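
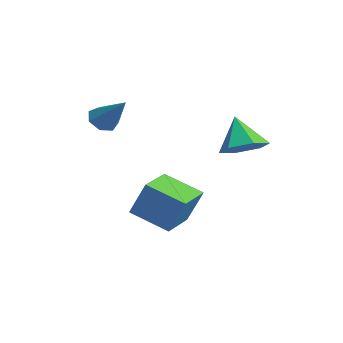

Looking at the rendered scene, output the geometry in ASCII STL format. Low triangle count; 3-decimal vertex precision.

solid 
facet normal 0.539 0.031 -0.842
outer loop
vertex 1.765 0.481 3.418
vertex 0.873 0.447 2.846
vertex 1.278 1.381 3.14
endloop
endfacet
facet normal 0.370 0.451 0.812
outer loop
vertex 1.765 0.481 3.418
vertex 1.278 1.381 3.14
vertex -0.053 0.393 4.294
endloop
endfacet
facet normal 0.539 0.031 -0.842
outer loop
vertex 1.278 1.381 3.14
vertex 0.873 0.447 2.846
vertex 0.387 1.346 2.568
endloop
endfacet
facet normal -0.293 0.867 0.404
outer loop
vertex 1.278 1.381 3.14
vertex 0.387 1.346 2.568
vertex -0.053 0.393 4.294
endloop
endfacet
facet normal 0.539 0.031 -0.842
outer loop
vertex 0.387 1.346 2.568
vertex 0.873 0.447 2.846
vertex -0.018 0.412 2.274
endloop
endfacet
facet normal -0.916 0.401 -0.012
outer loop
vertex 0.387 1.346 2.568
vertex -0.018 0.412 2.274
vertex -0.053 0.393 4.294
endloop
endfacet
facet normal 0.539 0.031 -0.842
outer loop
vertex -0.018 0.412 2.274
vertex 0.873 0.447 2.846
vertex 0.468 -0.488 2.552
endloop
endfacet
facet normal -0.877 -0.480 -0.020
outer loop
vertex -0.018 0.412 2.274
vertex 0.468 -0.488 2.552
vertex -0.053 0.393 4.294
endloop
endfacet
facet normal 0.539 0.031 -0.842
outer loop
vertex 0.468 -0.488 2.552
vertex 0.873 0.447 2.846
vertex 1.36 -0.453 3.124
endloop
endfacet
facet normal -0.214 -0.896 0.389
outer loop
vertex 0.468 -0.488 2.552
vertex 1.36 -0.453 3.124
vertex -0.053 0.393 4.294
endloop
endfacet
facet normal 0.539 0.031 -0.842
outer loop
vertex 1.36 -0.453 3.124
vertex 0.873 0.447 2.846
vertex 1.765 0.481 3.418
endloop
endfacet
facet normal 0.409 -0.431 0.805
outer loop
vertex 1.36 -0.453 3.124
vertex 1.765 0.481 3.418
vertex -0.053 0.393 4.294
endloop
endfacet
facet normal -0.717 0.697 -0.025
outer loop
vertex -2.986 -1.591 0.263
vertex -1.713 -0.31 -0.524
vertex -3.468 -2.148 -1.423
endloop
endfacet
facet normal -0.646 -0.651 0.400
outer loop
vertex -2.127 -3.45 -1.376
vertex -2.986 -1.591 0.263
vertex -3.468 -2.148 -1.423
endloop
endfacet
facet normal -0.717 0.697 -0.025
outer loop
vertex -3.468 -2.148 -1.423
vertex -1.713 -0.31 -0.524
vertex -2.195 -0.866 -2.21
endloop
endfacet
facet normal -0.262 -0.303 -0.916
outer loop
vertex -2.195 -0.866 -2.21
vertex -2.127 -3.45 -1.376
vertex -3.468 -2.148 -1.423
endloop
endfacet
facet normal 0.262 0.303 0.916
outer loop
vertex -2.986 -1.591 0.263
vertex -0.372 -1.612 -0.477
vertex -1.713 -0.31 -0.524
endloop
endfacet
facet normal -0.646 -0.651 0.399
outer loop
vertex -1.645 -2.894 0.31
vertex -2.986 -1.591 0.263
vertex -2.127 -3.45 -1.376
endloop
endfacet
facet normal 0.262 0.303 0.916
outer loop
vertex -1.645 -2.894 0.31
vertex -0.372 -1.612 -0.477
vertex -2.986 -1.591 0.263
endloop
endfacet
facet normal 0.646 0.651 -0.399
outer loop
vertex -1.713 -0.31 -0.524
vertex -0.372 -1.612 -0.477
vertex -2.195 -0.866 -2.21
endloop
endfacet
facet normal -0.262 -0.303 -0.916
outer loop
vertex -0.854 -2.169 -2.163
vertex -2.127 -3.45 -1.376
vertex -2.195 -0.866 -2.21
endloop
endfacet
facet normal 0.646 0.650 -0.400
outer loop
vertex -2.195 -0.866 -2.21
vertex -0.372 -1.612 -0.477
vertex -0.854 -2.169 -2.163
endloop
endfacet
facet normal 0.717 -0.697 0.025
outer loop
vertex -0.854 -2.169 -2.163
vertex -1.645 -2.894 0.31
vertex -2.127 -3.45 -1.376
endloop
endfacet
facet normal 0.717 -0.697 0.025
outer loop
vertex -0.372 -1.612 -0.477
vertex -1.645 -2.894 0.31
vertex -0.854 -2.169 -2.163
endloop
endfacet
facet normal -0.673 -0.301 -0.676
outer loop
vertex -4.219 -3.454 2.603
vertex -4.636 -3.752 3.151
vertex -4.663 -3.058 2.869
endloop
endfacet
facet normal 0.493 0.793 -0.358
outer loop
vertex -4.219 -3.454 2.603
vertex -4.663 -3.058 2.869
vertex -3.324 -3.168 4.469
endloop
endfacet
facet normal -0.673 -0.301 -0.676
outer loop
vertex -4.663 -3.058 2.869
vertex -4.636 -3.752 3.151
vertex -5.086 -3.185 3.347
endloop
endfacet
facet normal -0.112 0.981 0.161
outer loop
vertex -4.663 -3.058 2.869
vertex -5.086 -3.185 3.347
vertex -3.324 -3.168 4.469
endloop
endfacet
facet normal -0.673 -0.300 -0.677
outer loop
vertex -5.086 -3.185 3.347
vertex -4.636 -3.752 3.151
vertex -5.171 -3.739 3.677
endloop
endfacet
facet normal -0.467 0.504 0.726
outer loop
vertex -5.086 -3.185 3.347
vertex -5.171 -3.739 3.677
vertex -3.324 -3.168 4.469
endloop
endfacet
facet normal -0.673 -0.300 -0.677
outer loop
vertex -5.171 -3.739 3.677
vertex -4.636 -3.752 3.151
vertex -4.853 -4.304 3.611
endloop
endfacet
facet normal -0.305 -0.278 0.911
outer loop
vertex -5.171 -3.739 3.677
vertex -4.853 -4.304 3.611
vertex -3.324 -3.168 4.469
endloop
endfacet
facet normal -0.673 -0.299 -0.676
outer loop
vertex -4.853 -4.304 3.611
vertex -4.636 -3.752 3.151
vertex -4.372 -4.453 3.198
endloop
endfacet
facet normal 0.254 -0.777 0.576
outer loop
vertex -4.853 -4.304 3.611
vertex -4.372 -4.453 3.198
vertex -3.324 -3.168 4.469
endloop
endfacet
facet normal -0.673 -0.299 -0.676
outer loop
vertex -4.372 -4.453 3.198
vertex -4.636 -3.752 3.151
vertex -4.09 -4.074 2.75
endloop
endfacet
facet normal 0.787 -0.616 -0.026
outer loop
vertex -4.372 -4.453 3.198
vertex -4.09 -4.074 2.75
vertex -3.324 -3.168 4.469
endloop
endfacet
facet normal -0.673 -0.300 -0.676
outer loop
vertex -4.09 -4.074 2.75
vertex -4.636 -3.752 3.151
vertex -4.219 -3.454 2.603
endloop
endfacet
facet normal 0.894 0.081 -0.441
outer loop
vertex -4.09 -4.074 2.75
vertex -4.219 -3.454 2.603
vertex -3.324 -3.168 4.469
endloop
endfacet

endsolid


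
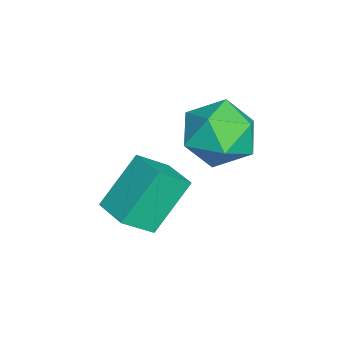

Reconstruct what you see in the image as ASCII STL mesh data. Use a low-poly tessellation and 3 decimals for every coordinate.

solid 
facet normal -0.806 -0.584 -0.094
outer loop
vertex -2.569 -3.654 -0.611
vertex -3.101 -2.778 -1.49
vertex -1.682 -4.635 -2.125
endloop
endfacet
facet normal 0.394 -0.649 0.651
outer loop
vertex -0.699 -3.922 -2.01
vertex -2.569 -3.654 -0.611
vertex -1.682 -4.635 -2.125
endloop
endfacet
facet normal -0.806 -0.584 -0.094
outer loop
vertex -1.682 -4.635 -2.125
vertex -3.101 -2.778 -1.49
vertex -2.214 -3.759 -3.004
endloop
endfacet
facet normal 0.442 -0.487 -0.753
outer loop
vertex -2.214 -3.759 -3.004
vertex -0.699 -3.922 -2.01
vertex -1.682 -4.635 -2.125
endloop
endfacet
facet normal -0.442 0.487 0.753
outer loop
vertex -2.569 -3.654 -0.611
vertex -2.118 -2.065 -1.375
vertex -3.101 -2.778 -1.49
endloop
endfacet
facet normal 0.394 -0.649 0.651
outer loop
vertex -1.586 -2.941 -0.496
vertex -2.569 -3.654 -0.611
vertex -0.699 -3.922 -2.01
endloop
endfacet
facet normal -0.442 0.487 0.753
outer loop
vertex -1.586 -2.941 -0.496
vertex -2.118 -2.065 -1.375
vertex -2.569 -3.654 -0.611
endloop
endfacet
facet normal -0.394 0.649 -0.651
outer loop
vertex -3.101 -2.778 -1.49
vertex -2.118 -2.065 -1.375
vertex -2.214 -3.759 -3.004
endloop
endfacet
facet normal 0.442 -0.487 -0.753
outer loop
vertex -1.231 -3.046 -2.889
vertex -0.699 -3.922 -2.01
vertex -2.214 -3.759 -3.004
endloop
endfacet
facet normal -0.394 0.649 -0.651
outer loop
vertex -2.214 -3.759 -3.004
vertex -2.118 -2.065 -1.375
vertex -1.231 -3.046 -2.889
endloop
endfacet
facet normal 0.806 0.584 0.094
outer loop
vertex -1.231 -3.046 -2.889
vertex -1.586 -2.941 -0.496
vertex -0.699 -3.922 -2.01
endloop
endfacet
facet normal 0.806 0.584 0.094
outer loop
vertex -2.118 -2.065 -1.375
vertex -1.586 -2.941 -0.496
vertex -1.231 -3.046 -2.889
endloop
endfacet
facet normal -0.892 0.314 0.324
outer loop
vertex -3.478 -1.528 0.584
vertex -2.97 -1.167 1.632
vertex -3.04 -0.395 0.691
endloop
endfacet
facet normal -0.847 0.364 -0.386
outer loop
vertex -3.478 -1.528 0.584
vertex -3.04 -0.395 0.691
vertex -2.846 -1.03 -0.333
endloop
endfacet
facet normal -0.709 -0.287 -0.644
outer loop
vertex -3.478 -1.528 0.584
vertex -2.846 -1.03 -0.333
vertex -2.656 -2.194 -0.024
endloop
endfacet
facet normal -0.668 -0.738 -0.094
outer loop
vertex -3.478 -1.528 0.584
vertex -2.656 -2.194 -0.024
vertex -2.733 -2.279 1.19
endloop
endfacet
facet normal -0.781 -0.367 0.505
outer loop
vertex -3.478 -1.528 0.584
vertex -2.733 -2.279 1.19
vertex -2.97 -1.167 1.632
endloop
endfacet
facet normal -0.293 0.787 -0.543
outer loop
vertex -2.846 -1.03 -0.333
vertex -3.04 -0.395 0.691
vertex -1.947 -0.361 0.15
endloop
endfacet
facet normal -0.366 0.706 0.606
outer loop
vertex -3.04 -0.395 0.691
vertex -2.97 -1.167 1.632
vertex -2.024 -0.446 1.364
endloop
endfacet
facet normal -0.187 -0.397 0.898
outer loop
vertex -2.97 -1.167 1.632
vertex -2.733 -2.279 1.19
vertex -1.834 -1.61 1.673
endloop
endfacet
facet normal -0.004 -0.998 -0.070
outer loop
vertex -2.733 -2.279 1.19
vertex -2.656 -2.194 -0.024
vertex -1.64 -2.245 0.649
endloop
endfacet
facet normal -0.069 -0.267 -0.961
outer loop
vertex -2.656 -2.194 -0.024
vertex -2.846 -1.03 -0.333
vertex -1.71 -1.473 -0.292
endloop
endfacet
facet normal 0.668 0.738 0.094
outer loop
vertex -1.202 -1.112 0.756
vertex -1.947 -0.361 0.15
vertex -2.024 -0.446 1.364
endloop
endfacet
facet normal 0.709 0.287 0.644
outer loop
vertex -1.202 -1.112 0.756
vertex -2.024 -0.446 1.364
vertex -1.834 -1.61 1.673
endloop
endfacet
facet normal 0.847 -0.364 0.386
outer loop
vertex -1.202 -1.112 0.756
vertex -1.834 -1.61 1.673
vertex -1.64 -2.245 0.649
endloop
endfacet
facet normal 0.892 -0.314 -0.324
outer loop
vertex -1.202 -1.112 0.756
vertex -1.64 -2.245 0.649
vertex -1.71 -1.473 -0.292
endloop
endfacet
facet normal 0.781 0.367 -0.505
outer loop
vertex -1.202 -1.112 0.756
vertex -1.71 -1.473 -0.292
vertex -1.947 -0.361 0.15
endloop
endfacet
facet normal 0.004 0.998 0.070
outer loop
vertex -2.024 -0.446 1.364
vertex -1.947 -0.361 0.15
vertex -3.04 -0.395 0.691
endloop
endfacet
facet normal 0.069 0.267 0.961
outer loop
vertex -1.834 -1.61 1.673
vertex -2.024 -0.446 1.364
vertex -2.97 -1.167 1.632
endloop
endfacet
facet normal 0.293 -0.787 0.543
outer loop
vertex -1.64 -2.245 0.649
vertex -1.834 -1.61 1.673
vertex -2.733 -2.279 1.19
endloop
endfacet
facet normal 0.366 -0.706 -0.606
outer loop
vertex -1.71 -1.473 -0.292
vertex -1.64 -2.245 0.649
vertex -2.656 -2.194 -0.024
endloop
endfacet
facet normal 0.187 0.397 -0.898
outer loop
vertex -1.947 -0.361 0.15
vertex -1.71 -1.473 -0.292
vertex -2.846 -1.03 -0.333
endloop
endfacet

endsolid


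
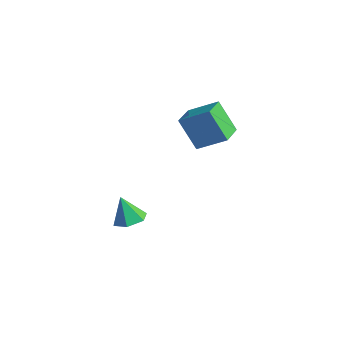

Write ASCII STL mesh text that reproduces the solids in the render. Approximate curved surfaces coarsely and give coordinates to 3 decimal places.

solid 
facet normal 0.322 0.133 -0.937
outer loop
vertex -0.699 -2.518 -2.052
vertex -1.163 -2.043 -2.144
vertex -0.557 -1.878 -1.912
endloop
endfacet
facet normal 0.681 -0.297 0.669
outer loop
vertex -0.699 -2.518 -2.052
vertex -0.557 -1.878 -1.912
vertex -1.537 -2.197 -1.056
endloop
endfacet
facet normal 0.323 0.133 -0.937
outer loop
vertex -0.557 -1.878 -1.912
vertex -1.163 -2.043 -2.144
vertex -1.02 -1.404 -2.004
endloop
endfacet
facet normal 0.434 0.561 0.705
outer loop
vertex -0.557 -1.878 -1.912
vertex -1.02 -1.404 -2.004
vertex -1.537 -2.197 -1.056
endloop
endfacet
facet normal 0.322 0.133 -0.937
outer loop
vertex -1.02 -1.404 -2.004
vertex -1.163 -2.043 -2.144
vertex -1.627 -1.568 -2.236
endloop
endfacet
facet normal -0.390 0.800 0.456
outer loop
vertex -1.02 -1.404 -2.004
vertex -1.627 -1.568 -2.236
vertex -1.537 -2.197 -1.056
endloop
endfacet
facet normal 0.321 0.132 -0.938
outer loop
vertex -1.627 -1.568 -2.236
vertex -1.163 -2.043 -2.144
vertex -1.77 -2.208 -2.375
endloop
endfacet
facet normal -0.969 0.180 0.170
outer loop
vertex -1.627 -1.568 -2.236
vertex -1.77 -2.208 -2.375
vertex -1.537 -2.197 -1.056
endloop
endfacet
facet normal 0.321 0.132 -0.938
outer loop
vertex -1.77 -2.208 -2.375
vertex -1.163 -2.043 -2.144
vertex -1.306 -2.683 -2.283
endloop
endfacet
facet normal -0.722 -0.679 0.133
outer loop
vertex -1.77 -2.208 -2.375
vertex -1.306 -2.683 -2.283
vertex -1.537 -2.197 -1.056
endloop
endfacet
facet normal 0.321 0.132 -0.938
outer loop
vertex -1.306 -2.683 -2.283
vertex -1.163 -2.043 -2.144
vertex -0.699 -2.518 -2.052
endloop
endfacet
facet normal 0.104 -0.918 0.383
outer loop
vertex -1.306 -2.683 -2.283
vertex -0.699 -2.518 -2.052
vertex -1.537 -2.197 -1.056
endloop
endfacet
facet normal -0.488 -0.189 0.852
outer loop
vertex 0.495 0.257 3.643
vertex -0.13 1.174 3.489
vertex -0.378 -0.448 2.987
endloop
endfacet
facet normal 0.558 -0.819 0.138
outer loop
vertex 0.33 -0.174 1.751
vertex 0.495 0.257 3.643
vertex -0.378 -0.448 2.987
endloop
endfacet
facet normal -0.488 -0.189 0.852
outer loop
vertex -0.378 -0.448 2.987
vertex -0.13 1.174 3.489
vertex -1.003 0.469 2.833
endloop
endfacet
facet normal -0.671 -0.542 -0.505
outer loop
vertex -1.003 0.469 2.833
vertex 0.33 -0.174 1.751
vertex -0.378 -0.448 2.987
endloop
endfacet
facet normal 0.671 0.542 0.505
outer loop
vertex 0.495 0.257 3.643
vertex 0.578 1.448 2.253
vertex -0.13 1.174 3.489
endloop
endfacet
facet normal 0.558 -0.819 0.138
outer loop
vertex 1.203 0.531 2.407
vertex 0.495 0.257 3.643
vertex 0.33 -0.174 1.751
endloop
endfacet
facet normal 0.671 0.542 0.505
outer loop
vertex 1.203 0.531 2.407
vertex 0.578 1.448 2.253
vertex 0.495 0.257 3.643
endloop
endfacet
facet normal -0.558 0.819 -0.138
outer loop
vertex -0.13 1.174 3.489
vertex 0.578 1.448 2.253
vertex -1.003 0.469 2.833
endloop
endfacet
facet normal -0.671 -0.542 -0.505
outer loop
vertex -0.295 0.743 1.597
vertex 0.33 -0.174 1.751
vertex -1.003 0.469 2.833
endloop
endfacet
facet normal -0.558 0.819 -0.138
outer loop
vertex -1.003 0.469 2.833
vertex 0.578 1.448 2.253
vertex -0.295 0.743 1.597
endloop
endfacet
facet normal 0.488 0.189 -0.852
outer loop
vertex -0.295 0.743 1.597
vertex 1.203 0.531 2.407
vertex 0.33 -0.174 1.751
endloop
endfacet
facet normal 0.488 0.189 -0.852
outer loop
vertex 0.578 1.448 2.253
vertex 1.203 0.531 2.407
vertex -0.295 0.743 1.597
endloop
endfacet

endsolid


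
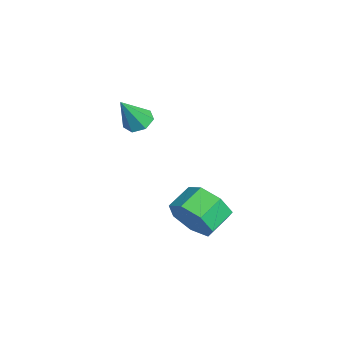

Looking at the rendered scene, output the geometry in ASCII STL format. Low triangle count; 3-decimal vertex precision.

solid 
facet normal 0.602 -0.685 -0.410
outer loop
vertex 3.224 -1.167 -0.915
vertex 2.479 -1.437 -1.558
vertex 3.201 -0.728 -1.683
endloop
endfacet
facet normal 0.798 0.534 0.281
outer loop
vertex 3.224 -1.167 -0.915
vertex 3.201 -0.728 -1.683
vertex 2.525 -0.373 -0.439
endloop
endfacet
facet normal 0.798 0.532 0.282
outer loop
vertex 2.525 -0.373 -0.439
vertex 3.201 -0.728 -1.683
vertex 2.503 0.067 -1.207
endloop
endfacet
facet normal -0.603 0.685 0.410
outer loop
vertex 2.525 -0.373 -0.439
vertex 2.503 0.067 -1.207
vertex 1.781 -0.643 -1.082
endloop
endfacet
facet normal 0.602 -0.685 -0.410
outer loop
vertex 3.201 -0.728 -1.683
vertex 2.479 -1.437 -1.558
vertex 2.635 -0.823 -2.356
endloop
endfacet
facet normal 0.477 0.720 -0.503
outer loop
vertex 3.201 -0.728 -1.683
vertex 2.635 -0.823 -2.356
vertex 2.503 0.067 -1.207
endloop
endfacet
facet normal 0.478 0.720 -0.503
outer loop
vertex 2.503 0.067 -1.207
vertex 2.635 -0.823 -2.356
vertex 1.937 -0.028 -1.881
endloop
endfacet
facet normal -0.603 0.685 0.410
outer loop
vertex 2.503 0.067 -1.207
vertex 1.937 -0.028 -1.881
vertex 1.781 -0.643 -1.082
endloop
endfacet
facet normal 0.602 -0.685 -0.409
outer loop
vertex 2.635 -0.823 -2.356
vertex 2.479 -1.437 -1.558
vertex 1.952 -1.38 -2.429
endloop
endfacet
facet normal -0.201 0.366 -0.909
outer loop
vertex 2.635 -0.823 -2.356
vertex 1.952 -1.38 -2.429
vertex 1.937 -0.028 -1.881
endloop
endfacet
facet normal -0.202 0.366 -0.909
outer loop
vertex 1.937 -0.028 -1.881
vertex 1.952 -1.38 -2.429
vertex 1.253 -0.586 -1.954
endloop
endfacet
facet normal -0.603 0.685 0.410
outer loop
vertex 1.937 -0.028 -1.881
vertex 1.253 -0.586 -1.954
vertex 1.781 -0.643 -1.082
endloop
endfacet
facet normal 0.603 -0.685 -0.410
outer loop
vertex 1.952 -1.38 -2.429
vertex 2.479 -1.437 -1.558
vertex 1.666 -1.981 -1.845
endloop
endfacet
facet normal -0.730 -0.265 -0.630
outer loop
vertex 1.952 -1.38 -2.429
vertex 1.666 -1.981 -1.845
vertex 1.253 -0.586 -1.954
endloop
endfacet
facet normal -0.730 -0.265 -0.630
outer loop
vertex 1.253 -0.586 -1.954
vertex 1.666 -1.981 -1.845
vertex 0.967 -1.186 -1.37
endloop
endfacet
facet normal -0.602 0.685 0.409
outer loop
vertex 1.253 -0.586 -1.954
vertex 0.967 -1.186 -1.37
vertex 1.781 -0.643 -1.082
endloop
endfacet
facet normal 0.603 -0.685 -0.409
outer loop
vertex 1.666 -1.981 -1.845
vertex 2.479 -1.437 -1.558
vertex 1.992 -2.172 -1.045
endloop
endfacet
facet normal -0.708 -0.696 0.122
outer loop
vertex 1.666 -1.981 -1.845
vertex 1.992 -2.172 -1.045
vertex 0.967 -1.186 -1.37
endloop
endfacet
facet normal -0.708 -0.696 0.121
outer loop
vertex 0.967 -1.186 -1.37
vertex 1.992 -2.172 -1.045
vertex 1.293 -1.378 -0.57
endloop
endfacet
facet normal -0.602 0.685 0.410
outer loop
vertex 0.967 -1.186 -1.37
vertex 1.293 -1.378 -0.57
vertex 1.781 -0.643 -1.082
endloop
endfacet
facet normal 0.602 -0.685 -0.410
outer loop
vertex 1.992 -2.172 -1.045
vertex 2.479 -1.437 -1.558
vertex 2.686 -1.81 -0.631
endloop
endfacet
facet normal -0.153 -0.603 0.783
outer loop
vertex 1.992 -2.172 -1.045
vertex 2.686 -1.81 -0.631
vertex 1.293 -1.378 -0.57
endloop
endfacet
facet normal -0.152 -0.602 0.784
outer loop
vertex 1.293 -1.378 -0.57
vertex 2.686 -1.81 -0.631
vertex 1.987 -1.015 -0.156
endloop
endfacet
facet normal -0.603 0.685 0.409
outer loop
vertex 1.293 -1.378 -0.57
vertex 1.987 -1.015 -0.156
vertex 1.781 -0.643 -1.082
endloop
endfacet
facet normal 0.602 -0.685 -0.410
outer loop
vertex 2.686 -1.81 -0.631
vertex 2.479 -1.437 -1.558
vertex 3.224 -1.167 -0.915
endloop
endfacet
facet normal 0.517 -0.056 0.854
outer loop
vertex 2.686 -1.81 -0.631
vertex 3.224 -1.167 -0.915
vertex 1.987 -1.015 -0.156
endloop
endfacet
facet normal 0.517 -0.057 0.854
outer loop
vertex 1.987 -1.015 -0.156
vertex 3.224 -1.167 -0.915
vertex 2.525 -0.373 -0.439
endloop
endfacet
facet normal -0.602 0.685 0.409
outer loop
vertex 1.987 -1.015 -0.156
vertex 2.525 -0.373 -0.439
vertex 1.781 -0.643 -1.082
endloop
endfacet
facet normal -0.288 0.448 -0.847
outer loop
vertex 0.553 -3.353 2.015
vertex 0.074 -3.082 2.321
vertex 0.659 -2.865 2.237
endloop
endfacet
facet normal 0.979 -0.202 -0.023
outer loop
vertex 0.553 -3.353 2.015
vertex 0.659 -2.865 2.237
vertex 0.506 -3.758 3.599
endloop
endfacet
facet normal -0.288 0.447 -0.847
outer loop
vertex 0.659 -2.865 2.237
vertex 0.074 -3.082 2.321
vertex 0.325 -2.54 2.522
endloop
endfacet
facet normal 0.791 0.467 0.395
outer loop
vertex 0.659 -2.865 2.237
vertex 0.325 -2.54 2.522
vertex 0.506 -3.758 3.599
endloop
endfacet
facet normal -0.287 0.447 -0.847
outer loop
vertex 0.325 -2.54 2.522
vertex 0.074 -3.082 2.321
vertex -0.199 -2.623 2.656
endloop
endfacet
facet normal 0.084 0.667 0.740
outer loop
vertex 0.325 -2.54 2.522
vertex -0.199 -2.623 2.656
vertex 0.506 -3.758 3.599
endloop
endfacet
facet normal -0.286 0.448 -0.847
outer loop
vertex -0.199 -2.623 2.656
vertex 0.074 -3.082 2.321
vertex -0.517 -3.051 2.537
endloop
endfacet
facet normal -0.612 0.245 0.752
outer loop
vertex -0.199 -2.623 2.656
vertex -0.517 -3.051 2.537
vertex 0.506 -3.758 3.599
endloop
endfacet
facet normal -0.286 0.449 -0.846
outer loop
vertex -0.517 -3.051 2.537
vertex 0.074 -3.082 2.321
vertex -0.391 -3.502 2.255
endloop
endfacet
facet normal -0.770 -0.479 0.422
outer loop
vertex -0.517 -3.051 2.537
vertex -0.391 -3.502 2.255
vertex 0.506 -3.758 3.599
endloop
endfacet
facet normal -0.285 0.449 -0.847
outer loop
vertex -0.391 -3.502 2.255
vertex 0.074 -3.082 2.321
vertex 0.085 -3.637 2.023
endloop
endfacet
facet normal -0.273 -0.962 -0.001
outer loop
vertex -0.391 -3.502 2.255
vertex 0.085 -3.637 2.023
vertex 0.506 -3.758 3.599
endloop
endfacet
facet normal -0.287 0.449 -0.846
outer loop
vertex 0.085 -3.637 2.023
vertex 0.074 -3.082 2.321
vertex 0.553 -3.353 2.015
endloop
endfacet
facet normal 0.506 -0.839 -0.200
outer loop
vertex 0.085 -3.637 2.023
vertex 0.553 -3.353 2.015
vertex 0.506 -3.758 3.599
endloop
endfacet

endsolid


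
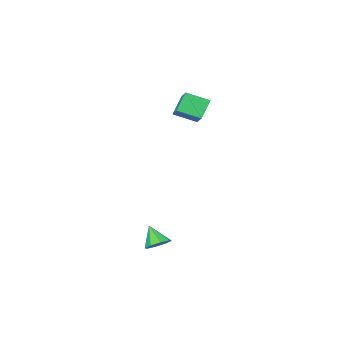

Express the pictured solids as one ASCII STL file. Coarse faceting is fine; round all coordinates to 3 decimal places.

solid 
facet normal -0.043 0.610 -0.791
outer loop
vertex 3.17 3.478 -4.727
vertex 2.856 3.902 -4.383
vertex 3.464 3.788 -4.504
endloop
endfacet
facet normal 0.722 -0.692 0.010
outer loop
vertex 3.17 3.478 -4.727
vertex 3.464 3.788 -4.504
vertex 2.904 3.218 -3.497
endloop
endfacet
facet normal -0.043 0.611 -0.790
outer loop
vertex 3.464 3.788 -4.504
vertex 2.856 3.902 -4.383
vertex 3.401 4.165 -4.209
endloop
endfacet
facet normal 0.899 -0.167 0.405
outer loop
vertex 3.464 3.788 -4.504
vertex 3.401 4.165 -4.209
vertex 2.904 3.218 -3.497
endloop
endfacet
facet normal -0.042 0.610 -0.791
outer loop
vertex 3.401 4.165 -4.209
vertex 2.856 3.902 -4.383
vertex 3.019 4.388 -4.017
endloop
endfacet
facet normal 0.560 0.290 0.776
outer loop
vertex 3.401 4.165 -4.209
vertex 3.019 4.388 -4.017
vertex 2.904 3.218 -3.497
endloop
endfacet
facet normal -0.043 0.610 -0.791
outer loop
vertex 3.019 4.388 -4.017
vertex 2.856 3.902 -4.383
vertex 2.542 4.326 -4.039
endloop
endfacet
facet normal -0.095 0.412 0.906
outer loop
vertex 3.019 4.388 -4.017
vertex 2.542 4.326 -4.039
vertex 2.904 3.218 -3.497
endloop
endfacet
facet normal -0.044 0.609 -0.792
outer loop
vertex 2.542 4.326 -4.039
vertex 2.856 3.902 -4.383
vertex 2.248 4.015 -4.262
endloop
endfacet
facet normal -0.682 0.129 0.720
outer loop
vertex 2.542 4.326 -4.039
vertex 2.248 4.015 -4.262
vertex 2.904 3.218 -3.497
endloop
endfacet
facet normal -0.044 0.610 -0.791
outer loop
vertex 2.248 4.015 -4.262
vertex 2.856 3.902 -4.383
vertex 2.31 3.638 -4.556
endloop
endfacet
facet normal -0.859 -0.395 0.325
outer loop
vertex 2.248 4.015 -4.262
vertex 2.31 3.638 -4.556
vertex 2.904 3.218 -3.497
endloop
endfacet
facet normal -0.045 0.611 -0.791
outer loop
vertex 2.31 3.638 -4.556
vertex 2.856 3.902 -4.383
vertex 2.692 3.416 -4.749
endloop
endfacet
facet normal -0.520 -0.853 -0.047
outer loop
vertex 2.31 3.638 -4.556
vertex 2.692 3.416 -4.749
vertex 2.904 3.218 -3.497
endloop
endfacet
facet normal -0.043 0.610 -0.791
outer loop
vertex 2.692 3.416 -4.749
vertex 2.856 3.902 -4.383
vertex 3.17 3.478 -4.727
endloop
endfacet
facet normal 0.135 -0.975 -0.177
outer loop
vertex 2.692 3.416 -4.749
vertex 3.17 3.478 -4.727
vertex 2.904 3.218 -3.497
endloop
endfacet
facet normal -0.572 -0.245 0.783
outer loop
vertex -1.105 -0.167 2.716
vertex -2.019 0.495 2.255
vertex -1.524 -1.179 2.093
endloop
endfacet
facet normal 0.750 -0.543 0.378
outer loop
vertex -0.861 -0.895 1.185
vertex -1.105 -0.167 2.716
vertex -1.524 -1.179 2.093
endloop
endfacet
facet normal -0.572 -0.245 0.783
outer loop
vertex -1.524 -1.179 2.093
vertex -2.019 0.495 2.255
vertex -2.439 -0.516 1.632
endloop
endfacet
facet normal -0.333 -0.803 -0.494
outer loop
vertex -2.439 -0.516 1.632
vertex -0.861 -0.895 1.185
vertex -1.524 -1.179 2.093
endloop
endfacet
facet normal 0.333 0.803 0.494
outer loop
vertex -1.105 -0.167 2.716
vertex -1.356 0.779 1.347
vertex -2.019 0.495 2.255
endloop
endfacet
facet normal 0.749 -0.544 0.378
outer loop
vertex -0.441 0.116 1.808
vertex -1.105 -0.167 2.716
vertex -0.861 -0.895 1.185
endloop
endfacet
facet normal 0.333 0.803 0.494
outer loop
vertex -0.441 0.116 1.808
vertex -1.356 0.779 1.347
vertex -1.105 -0.167 2.716
endloop
endfacet
facet normal -0.750 0.544 -0.377
outer loop
vertex -2.019 0.495 2.255
vertex -1.356 0.779 1.347
vertex -2.439 -0.516 1.632
endloop
endfacet
facet normal -0.333 -0.803 -0.494
outer loop
vertex -1.775 -0.233 0.724
vertex -0.861 -0.895 1.185
vertex -2.439 -0.516 1.632
endloop
endfacet
facet normal -0.749 0.543 -0.379
outer loop
vertex -2.439 -0.516 1.632
vertex -1.356 0.779 1.347
vertex -1.775 -0.233 0.724
endloop
endfacet
facet normal 0.572 0.245 -0.783
outer loop
vertex -1.775 -0.233 0.724
vertex -0.441 0.116 1.808
vertex -0.861 -0.895 1.185
endloop
endfacet
facet normal 0.572 0.245 -0.783
outer loop
vertex -1.356 0.779 1.347
vertex -0.441 0.116 1.808
vertex -1.775 -0.233 0.724
endloop
endfacet

endsolid


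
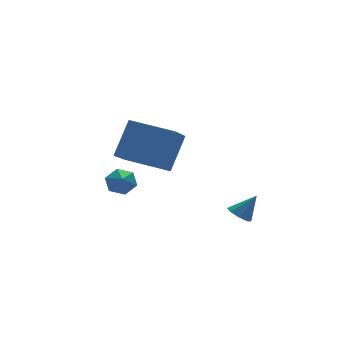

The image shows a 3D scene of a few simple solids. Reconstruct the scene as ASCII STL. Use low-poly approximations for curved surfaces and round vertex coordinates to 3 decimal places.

solid 
facet normal 0.313 0.755 -0.576
outer loop
vertex -0.743 -1.366 -0.226
vertex -1.306 -0.993 -0.043
vertex -0.719 -0.948 0.335
endloop
endfacet
facet normal 0.667 -0.611 0.427
outer loop
vertex -0.743 -1.366 -0.226
vertex -0.719 -0.948 0.335
vertex -1.634 -1.787 0.563
endloop
endfacet
facet normal 0.313 0.756 -0.575
outer loop
vertex -0.719 -0.948 0.335
vertex -1.306 -0.993 -0.043
vertex -1.282 -0.575 0.519
endloop
endfacet
facet normal 0.282 -0.047 0.958
outer loop
vertex -0.719 -0.948 0.335
vertex -1.282 -0.575 0.519
vertex -1.634 -1.787 0.563
endloop
endfacet
facet normal 0.311 0.756 -0.576
outer loop
vertex -1.282 -0.575 0.519
vertex -1.306 -0.993 -0.043
vertex -1.87 -0.621 0.141
endloop
endfacet
facet normal -0.542 0.187 0.820
outer loop
vertex -1.282 -0.575 0.519
vertex -1.87 -0.621 0.141
vertex -1.634 -1.787 0.563
endloop
endfacet
facet normal 0.310 0.756 -0.576
outer loop
vertex -1.87 -0.621 0.141
vertex -1.306 -0.993 -0.043
vertex -1.894 -1.039 -0.42
endloop
endfacet
facet normal -0.978 -0.144 0.149
outer loop
vertex -1.87 -0.621 0.141
vertex -1.894 -1.039 -0.42
vertex -1.634 -1.787 0.563
endloop
endfacet
facet normal 0.310 0.756 -0.576
outer loop
vertex -1.894 -1.039 -0.42
vertex -1.306 -0.993 -0.043
vertex -1.33 -1.411 -0.604
endloop
endfacet
facet normal -0.592 -0.709 -0.383
outer loop
vertex -1.894 -1.039 -0.42
vertex -1.33 -1.411 -0.604
vertex -1.634 -1.787 0.563
endloop
endfacet
facet normal 0.313 0.755 -0.576
outer loop
vertex -1.33 -1.411 -0.604
vertex -1.306 -0.993 -0.043
vertex -0.743 -1.366 -0.226
endloop
endfacet
facet normal 0.229 -0.942 -0.244
outer loop
vertex -1.33 -1.411 -0.604
vertex -0.743 -1.366 -0.226
vertex -1.634 -1.787 0.563
endloop
endfacet
facet normal -0.604 0.090 -0.792
outer loop
vertex 3.145 -4.169 -2.031
vertex 2.76 -3.832 -1.699
vertex 3.242 -3.713 -2.053
endloop
endfacet
facet normal 0.949 -0.213 -0.232
outer loop
vertex 3.145 -4.169 -2.031
vertex 3.242 -3.713 -2.053
vertex 3.52 -3.948 -0.701
endloop
endfacet
facet normal -0.604 0.092 -0.792
outer loop
vertex 3.242 -3.713 -2.053
vertex 2.76 -3.832 -1.699
vertex 3.057 -3.327 -1.867
endloop
endfacet
facet normal 0.878 0.468 -0.099
outer loop
vertex 3.242 -3.713 -2.053
vertex 3.057 -3.327 -1.867
vertex 3.52 -3.948 -0.701
endloop
endfacet
facet normal -0.604 0.092 -0.792
outer loop
vertex 3.057 -3.327 -1.867
vertex 2.76 -3.832 -1.699
vertex 2.698 -3.237 -1.583
endloop
endfacet
facet normal 0.437 0.854 0.282
outer loop
vertex 3.057 -3.327 -1.867
vertex 2.698 -3.237 -1.583
vertex 3.52 -3.948 -0.701
endloop
endfacet
facet normal -0.603 0.092 -0.792
outer loop
vertex 2.698 -3.237 -1.583
vertex 2.76 -3.832 -1.699
vertex 2.375 -3.496 -1.367
endloop
endfacet
facet normal -0.116 0.718 0.687
outer loop
vertex 2.698 -3.237 -1.583
vertex 2.375 -3.496 -1.367
vertex 3.52 -3.948 -0.701
endloop
endfacet
facet normal -0.602 0.093 -0.793
outer loop
vertex 2.375 -3.496 -1.367
vertex 2.76 -3.832 -1.699
vertex 2.277 -3.952 -1.346
endloop
endfacet
facet normal -0.456 0.139 0.879
outer loop
vertex 2.375 -3.496 -1.367
vertex 2.277 -3.952 -1.346
vertex 3.52 -3.948 -0.701
endloop
endfacet
facet normal -0.602 0.090 -0.793
outer loop
vertex 2.277 -3.952 -1.346
vertex 2.76 -3.832 -1.699
vertex 2.463 -4.338 -1.531
endloop
endfacet
facet normal -0.385 -0.543 0.746
outer loop
vertex 2.277 -3.952 -1.346
vertex 2.463 -4.338 -1.531
vertex 3.52 -3.948 -0.701
endloop
endfacet
facet normal -0.605 0.092 -0.791
outer loop
vertex 2.463 -4.338 -1.531
vertex 2.76 -3.832 -1.699
vertex 2.822 -4.428 -1.816
endloop
endfacet
facet normal 0.057 -0.929 0.365
outer loop
vertex 2.463 -4.338 -1.531
vertex 2.822 -4.428 -1.816
vertex 3.52 -3.948 -0.701
endloop
endfacet
facet normal -0.602 0.093 -0.793
outer loop
vertex 2.822 -4.428 -1.816
vertex 2.76 -3.832 -1.699
vertex 3.145 -4.169 -2.031
endloop
endfacet
facet normal 0.609 -0.792 -0.040
outer loop
vertex 2.822 -4.428 -1.816
vertex 3.145 -4.169 -2.031
vertex 3.52 -3.948 -0.701
endloop
endfacet
facet normal -0.660 0.734 0.160
outer loop
vertex -3.08 -3.982 3.249
vertex -2.15 -3.489 4.819
vertex -2.029 -2.822 2.262
endloop
endfacet
facet normal -0.492 -0.261 -0.830
outer loop
vertex -0.71 -4.291 1.941
vertex -3.08 -3.982 3.249
vertex -2.029 -2.822 2.262
endloop
endfacet
facet normal -0.659 0.735 0.160
outer loop
vertex -2.029 -2.822 2.262
vertex -2.15 -3.489 4.819
vertex -1.099 -2.33 3.832
endloop
endfacet
facet normal 0.568 0.627 -0.533
outer loop
vertex -1.099 -2.33 3.832
vertex -0.71 -4.291 1.941
vertex -2.029 -2.822 2.262
endloop
endfacet
facet normal -0.568 -0.627 0.533
outer loop
vertex -3.08 -3.982 3.249
vertex -0.831 -4.958 4.498
vertex -2.15 -3.489 4.819
endloop
endfacet
facet normal -0.492 -0.261 -0.830
outer loop
vertex -1.761 -5.45 2.928
vertex -3.08 -3.982 3.249
vertex -0.71 -4.291 1.941
endloop
endfacet
facet normal -0.568 -0.627 0.533
outer loop
vertex -1.761 -5.45 2.928
vertex -0.831 -4.958 4.498
vertex -3.08 -3.982 3.249
endloop
endfacet
facet normal 0.492 0.261 0.830
outer loop
vertex -2.15 -3.489 4.819
vertex -0.831 -4.958 4.498
vertex -1.099 -2.33 3.832
endloop
endfacet
facet normal 0.568 0.627 -0.533
outer loop
vertex 0.22 -3.798 3.511
vertex -0.71 -4.291 1.941
vertex -1.099 -2.33 3.832
endloop
endfacet
facet normal 0.492 0.261 0.831
outer loop
vertex -1.099 -2.33 3.832
vertex -0.831 -4.958 4.498
vertex 0.22 -3.798 3.511
endloop
endfacet
facet normal 0.660 -0.734 -0.160
outer loop
vertex 0.22 -3.798 3.511
vertex -1.761 -5.45 2.928
vertex -0.71 -4.291 1.941
endloop
endfacet
facet normal 0.660 -0.734 -0.161
outer loop
vertex -0.831 -4.958 4.498
vertex -1.761 -5.45 2.928
vertex 0.22 -3.798 3.511
endloop
endfacet

endsolid


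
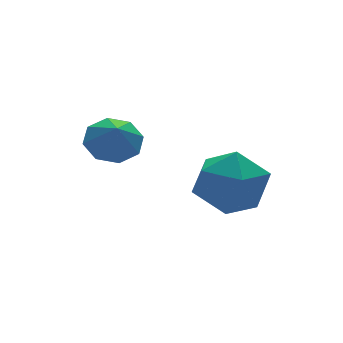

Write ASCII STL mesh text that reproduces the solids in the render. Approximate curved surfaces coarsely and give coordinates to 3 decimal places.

solid 
facet normal 0.170 0.562 -0.809
outer loop
vertex -2.662 2.377 0.379
vertex -3.374 2.064 0.012
vertex -3.195 2.737 0.517
endloop
endfacet
facet normal 0.335 0.139 0.932
outer loop
vertex -2.662 2.377 0.379
vertex -3.195 2.737 0.517
vertex -3.546 1.496 0.828
endloop
endfacet
facet normal 0.169 0.562 -0.809
outer loop
vertex -3.195 2.737 0.517
vertex -3.374 2.064 0.012
vertex -3.833 2.703 0.36
endloop
endfacet
facet normal -0.243 0.300 0.923
outer loop
vertex -3.195 2.737 0.517
vertex -3.833 2.703 0.36
vertex -3.546 1.496 0.828
endloop
endfacet
facet normal 0.171 0.563 -0.809
outer loop
vertex -3.833 2.703 0.36
vertex -3.374 2.064 0.012
vertex -4.203 2.295 -0.002
endloop
endfacet
facet normal -0.742 0.082 0.666
outer loop
vertex -3.833 2.703 0.36
vertex -4.203 2.295 -0.002
vertex -3.546 1.496 0.828
endloop
endfacet
facet normal 0.170 0.563 -0.809
outer loop
vertex -4.203 2.295 -0.002
vertex -3.374 2.064 0.012
vertex -4.086 1.752 -0.355
endloop
endfacet
facet normal -0.867 -0.389 0.311
outer loop
vertex -4.203 2.295 -0.002
vertex -4.086 1.752 -0.355
vertex -3.546 1.496 0.828
endloop
endfacet
facet normal 0.170 0.564 -0.808
outer loop
vertex -4.086 1.752 -0.355
vertex -3.374 2.064 0.012
vertex -3.553 1.392 -0.494
endloop
endfacet
facet normal -0.546 -0.835 0.069
outer loop
vertex -4.086 1.752 -0.355
vertex -3.553 1.392 -0.494
vertex -3.546 1.496 0.828
endloop
endfacet
facet normal 0.170 0.563 -0.808
outer loop
vertex -3.553 1.392 -0.494
vertex -3.374 2.064 0.012
vertex -2.915 1.426 -0.336
endloop
endfacet
facet normal 0.034 -0.996 0.078
outer loop
vertex -3.553 1.392 -0.494
vertex -2.915 1.426 -0.336
vertex -3.546 1.496 0.828
endloop
endfacet
facet normal 0.169 0.563 -0.809
outer loop
vertex -2.915 1.426 -0.336
vertex -3.374 2.064 0.012
vertex -2.546 1.834 0.025
endloop
endfacet
facet normal 0.532 -0.778 0.335
outer loop
vertex -2.915 1.426 -0.336
vertex -2.546 1.834 0.025
vertex -3.546 1.496 0.828
endloop
endfacet
facet normal 0.169 0.563 -0.809
outer loop
vertex -2.546 1.834 0.025
vertex -3.374 2.064 0.012
vertex -2.662 2.377 0.379
endloop
endfacet
facet normal 0.657 -0.308 0.688
outer loop
vertex -2.546 1.834 0.025
vertex -2.662 2.377 0.379
vertex -3.546 1.496 0.828
endloop
endfacet
facet normal -0.323 0.920 -0.224
outer loop
vertex -1.106 0.08 -1.453
vertex -2.217 -0.243 -1.179
vertex -1.506 0.21 -0.342
endloop
endfacet
facet normal 0.349 0.937 0.016
outer loop
vertex -1.106 0.08 -1.453
vertex -1.506 0.21 -0.342
vertex -0.407 -0.196 -0.533
endloop
endfacet
facet normal 0.746 0.524 -0.410
outer loop
vertex -1.106 0.08 -1.453
vertex -0.407 -0.196 -0.533
vertex -0.437 -0.901 -1.489
endloop
endfacet
facet normal 0.320 0.252 -0.913
outer loop
vertex -1.106 0.08 -1.453
vertex -0.437 -0.901 -1.489
vertex -1.556 -0.93 -1.889
endloop
endfacet
facet normal -0.341 0.497 -0.798
outer loop
vertex -1.106 0.08 -1.453
vertex -1.556 -0.93 -1.889
vertex -2.217 -0.243 -1.179
endloop
endfacet
facet normal 0.357 0.652 0.669
outer loop
vertex -0.407 -0.196 -0.533
vertex -1.506 0.21 -0.342
vertex -1.084 -0.69 0.309
endloop
endfacet
facet normal -0.729 0.623 0.282
outer loop
vertex -1.506 0.21 -0.342
vertex -2.217 -0.243 -1.179
vertex -2.203 -0.719 -0.091
endloop
endfacet
facet normal -0.760 -0.062 -0.647
outer loop
vertex -2.217 -0.243 -1.179
vertex -1.556 -0.93 -1.889
vertex -2.233 -1.424 -1.047
endloop
endfacet
facet normal 0.310 -0.458 -0.833
outer loop
vertex -1.556 -0.93 -1.889
vertex -0.437 -0.901 -1.489
vertex -1.134 -1.83 -1.238
endloop
endfacet
facet normal 1.000 -0.016 -0.020
outer loop
vertex -0.437 -0.901 -1.489
vertex -0.407 -0.196 -0.533
vertex -0.423 -1.377 -0.401
endloop
endfacet
facet normal -0.320 -0.252 0.913
outer loop
vertex -1.534 -1.7 -0.127
vertex -1.084 -0.69 0.309
vertex -2.203 -0.719 -0.091
endloop
endfacet
facet normal -0.746 -0.524 0.410
outer loop
vertex -1.534 -1.7 -0.127
vertex -2.203 -0.719 -0.091
vertex -2.233 -1.424 -1.047
endloop
endfacet
facet normal -0.349 -0.937 -0.016
outer loop
vertex -1.534 -1.7 -0.127
vertex -2.233 -1.424 -1.047
vertex -1.134 -1.83 -1.238
endloop
endfacet
facet normal 0.323 -0.920 0.224
outer loop
vertex -1.534 -1.7 -0.127
vertex -1.134 -1.83 -1.238
vertex -0.423 -1.377 -0.401
endloop
endfacet
facet normal 0.341 -0.497 0.798
outer loop
vertex -1.534 -1.7 -0.127
vertex -0.423 -1.377 -0.401
vertex -1.084 -0.69 0.309
endloop
endfacet
facet normal -0.310 0.458 0.833
outer loop
vertex -2.203 -0.719 -0.091
vertex -1.084 -0.69 0.309
vertex -1.506 0.21 -0.342
endloop
endfacet
facet normal -1.000 0.016 0.020
outer loop
vertex -2.233 -1.424 -1.047
vertex -2.203 -0.719 -0.091
vertex -2.217 -0.243 -1.179
endloop
endfacet
facet normal -0.357 -0.652 -0.669
outer loop
vertex -1.134 -1.83 -1.238
vertex -2.233 -1.424 -1.047
vertex -1.556 -0.93 -1.889
endloop
endfacet
facet normal 0.729 -0.623 -0.282
outer loop
vertex -0.423 -1.377 -0.401
vertex -1.134 -1.83 -1.238
vertex -0.437 -0.901 -1.489
endloop
endfacet
facet normal 0.760 0.062 0.647
outer loop
vertex -1.084 -0.69 0.309
vertex -0.423 -1.377 -0.401
vertex -0.407 -0.196 -0.533
endloop
endfacet

endsolid


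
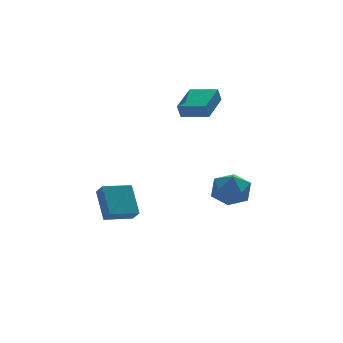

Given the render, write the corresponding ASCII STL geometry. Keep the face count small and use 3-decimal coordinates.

solid 
facet normal -0.986 -0.068 0.150
outer loop
vertex -4.326 1.855 -3.405
vertex -4.215 3.374 -1.988
vertex -4.471 2.488 -4.071
endloop
endfacet
facet normal -0.054 -0.730 -0.682
outer loop
vertex -2.765 2.606 -4.332
vertex -4.326 1.855 -3.405
vertex -4.471 2.488 -4.071
endloop
endfacet
facet normal -0.986 -0.068 0.150
outer loop
vertex -4.471 2.488 -4.071
vertex -4.215 3.374 -1.988
vertex -4.36 4.007 -2.655
endloop
endfacet
facet normal -0.157 0.680 -0.717
outer loop
vertex -4.36 4.007 -2.655
vertex -2.765 2.606 -4.332
vertex -4.471 2.488 -4.071
endloop
endfacet
facet normal 0.157 -0.680 0.716
outer loop
vertex -4.326 1.855 -3.405
vertex -2.509 3.492 -2.249
vertex -4.215 3.374 -1.988
endloop
endfacet
facet normal -0.053 -0.730 -0.681
outer loop
vertex -2.62 1.973 -3.665
vertex -4.326 1.855 -3.405
vertex -2.765 2.606 -4.332
endloop
endfacet
facet normal 0.156 -0.680 0.717
outer loop
vertex -2.62 1.973 -3.665
vertex -2.509 3.492 -2.249
vertex -4.326 1.855 -3.405
endloop
endfacet
facet normal 0.054 0.730 0.681
outer loop
vertex -4.215 3.374 -1.988
vertex -2.509 3.492 -2.249
vertex -4.36 4.007 -2.655
endloop
endfacet
facet normal -0.156 0.680 -0.717
outer loop
vertex -2.654 4.125 -2.915
vertex -2.765 2.606 -4.332
vertex -4.36 4.007 -2.655
endloop
endfacet
facet normal 0.053 0.730 0.682
outer loop
vertex -4.36 4.007 -2.655
vertex -2.509 3.492 -2.249
vertex -2.654 4.125 -2.915
endloop
endfacet
facet normal 0.986 0.068 -0.150
outer loop
vertex -2.654 4.125 -2.915
vertex -2.62 1.973 -3.665
vertex -2.765 2.606 -4.332
endloop
endfacet
facet normal 0.986 0.068 -0.150
outer loop
vertex -2.509 3.492 -2.249
vertex -2.62 1.973 -3.665
vertex -2.654 4.125 -2.915
endloop
endfacet
facet normal -0.675 0.737 -0.014
outer loop
vertex 1.052 -0.454 -1.204
vertex 0.192 -1.246 -1.418
vertex 0.476 -0.964 -0.299
endloop
endfacet
facet normal -0.134 0.897 0.420
outer loop
vertex 1.052 -0.454 -1.204
vertex 0.476 -0.964 -0.299
vertex 1.653 -0.814 -0.244
endloop
endfacet
facet normal 0.469 0.883 0.038
outer loop
vertex 1.052 -0.454 -1.204
vertex 1.653 -0.814 -0.244
vertex 2.098 -1.004 -1.33
endloop
endfacet
facet normal 0.299 0.713 -0.634
outer loop
vertex 1.052 -0.454 -1.204
vertex 2.098 -1.004 -1.33
vertex 1.195 -1.271 -2.055
endloop
endfacet
facet normal -0.408 0.623 -0.667
outer loop
vertex 1.052 -0.454 -1.204
vertex 1.195 -1.271 -2.055
vertex 0.192 -1.246 -1.418
endloop
endfacet
facet normal -0.092 0.387 0.917
outer loop
vertex 1.653 -0.814 -0.244
vertex 0.476 -0.964 -0.299
vertex 1.165 -1.829 0.135
endloop
endfacet
facet normal -0.968 0.128 0.213
outer loop
vertex 0.476 -0.964 -0.299
vertex 0.192 -1.246 -1.418
vertex 0.262 -2.096 -0.59
endloop
endfacet
facet normal -0.536 -0.057 -0.842
outer loop
vertex 0.192 -1.246 -1.418
vertex 1.195 -1.271 -2.055
vertex 0.707 -2.286 -1.676
endloop
endfacet
facet normal 0.608 0.088 -0.789
outer loop
vertex 1.195 -1.271 -2.055
vertex 2.098 -1.004 -1.33
vertex 1.884 -2.136 -1.621
endloop
endfacet
facet normal 0.883 0.363 0.298
outer loop
vertex 2.098 -1.004 -1.33
vertex 1.653 -0.814 -0.244
vertex 2.168 -1.854 -0.502
endloop
endfacet
facet normal -0.299 -0.713 0.634
outer loop
vertex 1.308 -2.646 -0.716
vertex 1.165 -1.829 0.135
vertex 0.262 -2.096 -0.59
endloop
endfacet
facet normal -0.469 -0.883 -0.038
outer loop
vertex 1.308 -2.646 -0.716
vertex 0.262 -2.096 -0.59
vertex 0.707 -2.286 -1.676
endloop
endfacet
facet normal 0.134 -0.897 -0.420
outer loop
vertex 1.308 -2.646 -0.716
vertex 0.707 -2.286 -1.676
vertex 1.884 -2.136 -1.621
endloop
endfacet
facet normal 0.675 -0.737 0.014
outer loop
vertex 1.308 -2.646 -0.716
vertex 1.884 -2.136 -1.621
vertex 2.168 -1.854 -0.502
endloop
endfacet
facet normal 0.408 -0.623 0.667
outer loop
vertex 1.308 -2.646 -0.716
vertex 2.168 -1.854 -0.502
vertex 1.165 -1.829 0.135
endloop
endfacet
facet normal -0.608 -0.088 0.789
outer loop
vertex 0.262 -2.096 -0.59
vertex 1.165 -1.829 0.135
vertex 0.476 -0.964 -0.299
endloop
endfacet
facet normal -0.883 -0.363 -0.298
outer loop
vertex 0.707 -2.286 -1.676
vertex 0.262 -2.096 -0.59
vertex 0.192 -1.246 -1.418
endloop
endfacet
facet normal 0.092 -0.387 -0.917
outer loop
vertex 1.884 -2.136 -1.621
vertex 0.707 -2.286 -1.676
vertex 1.195 -1.271 -2.055
endloop
endfacet
facet normal 0.968 -0.128 -0.213
outer loop
vertex 2.168 -1.854 -0.502
vertex 1.884 -2.136 -1.621
vertex 2.098 -1.004 -1.33
endloop
endfacet
facet normal 0.536 0.057 0.842
outer loop
vertex 1.165 -1.829 0.135
vertex 2.168 -1.854 -0.502
vertex 1.653 -0.814 -0.244
endloop
endfacet
facet normal -0.722 0.675 -0.152
outer loop
vertex -0.274 2.483 3.738
vertex 1.054 4.017 4.239
vertex -0.039 2.549 2.913
endloop
endfacet
facet normal -0.635 -0.734 -0.240
outer loop
vertex 1.146 1.443 3.161
vertex -0.274 2.483 3.738
vertex -0.039 2.549 2.913
endloop
endfacet
facet normal -0.723 0.675 -0.151
outer loop
vertex -0.039 2.549 2.913
vertex 1.054 4.017 4.239
vertex 1.289 4.084 3.414
endloop
endfacet
facet normal 0.273 0.077 -0.959
outer loop
vertex 1.289 4.084 3.414
vertex 1.146 1.443 3.161
vertex -0.039 2.549 2.913
endloop
endfacet
facet normal -0.273 -0.077 0.959
outer loop
vertex -0.274 2.483 3.738
vertex 2.239 2.911 4.487
vertex 1.054 4.017 4.239
endloop
endfacet
facet normal -0.635 -0.734 -0.241
outer loop
vertex 0.911 1.376 3.986
vertex -0.274 2.483 3.738
vertex 1.146 1.443 3.161
endloop
endfacet
facet normal -0.273 -0.077 0.959
outer loop
vertex 0.911 1.376 3.986
vertex 2.239 2.911 4.487
vertex -0.274 2.483 3.738
endloop
endfacet
facet normal 0.635 0.734 0.240
outer loop
vertex 1.054 4.017 4.239
vertex 2.239 2.911 4.487
vertex 1.289 4.084 3.414
endloop
endfacet
facet normal 0.273 0.077 -0.959
outer loop
vertex 2.474 2.977 3.662
vertex 1.146 1.443 3.161
vertex 1.289 4.084 3.414
endloop
endfacet
facet normal 0.635 0.734 0.240
outer loop
vertex 1.289 4.084 3.414
vertex 2.239 2.911 4.487
vertex 2.474 2.977 3.662
endloop
endfacet
facet normal 0.722 -0.675 0.151
outer loop
vertex 2.474 2.977 3.662
vertex 0.911 1.376 3.986
vertex 1.146 1.443 3.161
endloop
endfacet
facet normal 0.722 -0.675 0.152
outer loop
vertex 2.239 2.911 4.487
vertex 0.911 1.376 3.986
vertex 2.474 2.977 3.662
endloop
endfacet

endsolid


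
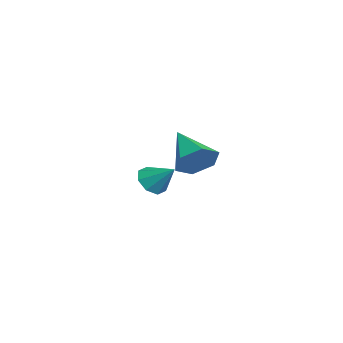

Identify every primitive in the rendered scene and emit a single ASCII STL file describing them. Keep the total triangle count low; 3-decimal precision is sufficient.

solid 
facet normal -0.530 -0.583 -0.616
outer loop
vertex -1.498 -2.372 -1.042
vertex -2.233 -2.004 -0.758
vertex -1.67 -1.837 -1.4
endloop
endfacet
facet normal 0.962 0.161 -0.222
outer loop
vertex -1.498 -2.372 -1.042
vertex -1.67 -1.837 -1.4
vertex -1.427 -1.116 0.178
endloop
endfacet
facet normal -0.529 -0.584 -0.616
outer loop
vertex -1.67 -1.837 -1.4
vertex -2.233 -2.004 -0.758
vertex -2.172 -1.401 -1.382
endloop
endfacet
facet normal 0.590 0.696 -0.409
outer loop
vertex -1.67 -1.837 -1.4
vertex -2.172 -1.401 -1.382
vertex -1.427 -1.116 0.178
endloop
endfacet
facet normal -0.530 -0.583 -0.615
outer loop
vertex -2.172 -1.401 -1.382
vertex -2.233 -2.004 -0.758
vertex -2.71 -1.317 -0.998
endloop
endfacet
facet normal 0.019 0.982 -0.188
outer loop
vertex -2.172 -1.401 -1.382
vertex -2.71 -1.317 -0.998
vertex -1.427 -1.116 0.178
endloop
endfacet
facet normal -0.531 -0.583 -0.615
outer loop
vertex -2.71 -1.317 -0.998
vertex -2.233 -2.004 -0.758
vertex -2.968 -1.636 -0.473
endloop
endfacet
facet normal -0.419 0.853 0.312
outer loop
vertex -2.71 -1.317 -0.998
vertex -2.968 -1.636 -0.473
vertex -1.427 -1.116 0.178
endloop
endfacet
facet normal -0.531 -0.584 -0.614
outer loop
vertex -2.968 -1.636 -0.473
vertex -2.233 -2.004 -0.758
vertex -2.795 -2.17 -0.115
endloop
endfacet
facet normal -0.466 0.383 0.797
outer loop
vertex -2.968 -1.636 -0.473
vertex -2.795 -2.17 -0.115
vertex -1.427 -1.116 0.178
endloop
endfacet
facet normal -0.530 -0.584 -0.614
outer loop
vertex -2.795 -2.17 -0.115
vertex -2.233 -2.004 -0.758
vertex -2.293 -2.607 -0.133
endloop
endfacet
facet normal -0.095 -0.150 0.984
outer loop
vertex -2.795 -2.17 -0.115
vertex -2.293 -2.607 -0.133
vertex -1.427 -1.116 0.178
endloop
endfacet
facet normal -0.530 -0.584 -0.615
outer loop
vertex -2.293 -2.607 -0.133
vertex -2.233 -2.004 -0.758
vertex -1.756 -2.69 -0.517
endloop
endfacet
facet normal 0.478 -0.436 0.762
outer loop
vertex -2.293 -2.607 -0.133
vertex -1.756 -2.69 -0.517
vertex -1.427 -1.116 0.178
endloop
endfacet
facet normal -0.530 -0.584 -0.614
outer loop
vertex -1.756 -2.69 -0.517
vertex -2.233 -2.004 -0.758
vertex -1.498 -2.372 -1.042
endloop
endfacet
facet normal 0.914 -0.307 0.263
outer loop
vertex -1.756 -2.69 -0.517
vertex -1.498 -2.372 -1.042
vertex -1.427 -1.116 0.178
endloop
endfacet
facet normal 0.820 0.268 -0.506
outer loop
vertex 4.156 -0.763 3.292
vertex 3.655 -0.89 2.413
vertex 3.646 0.017 2.878
endloop
endfacet
facet normal -0.053 0.441 0.896
outer loop
vertex 4.156 -0.763 3.292
vertex 3.646 0.017 2.878
vertex 1.885 -1.47 3.507
endloop
endfacet
facet normal 0.819 0.268 -0.507
outer loop
vertex 3.646 0.017 2.878
vertex 3.655 -0.89 2.413
vertex 3.144 -0.111 1.999
endloop
endfacet
facet normal -0.583 0.783 0.219
outer loop
vertex 3.646 0.017 2.878
vertex 3.144 -0.111 1.999
vertex 1.885 -1.47 3.507
endloop
endfacet
facet normal 0.820 0.269 -0.506
outer loop
vertex 3.144 -0.111 1.999
vertex 3.655 -0.89 2.413
vertex 3.154 -1.018 1.534
endloop
endfacet
facet normal -0.841 0.240 -0.486
outer loop
vertex 3.144 -0.111 1.999
vertex 3.154 -1.018 1.534
vertex 1.885 -1.47 3.507
endloop
endfacet
facet normal 0.820 0.268 -0.506
outer loop
vertex 3.154 -1.018 1.534
vertex 3.655 -0.89 2.413
vertex 3.665 -1.798 1.948
endloop
endfacet
facet normal -0.568 -0.644 -0.513
outer loop
vertex 3.154 -1.018 1.534
vertex 3.665 -1.798 1.948
vertex 1.885 -1.47 3.507
endloop
endfacet
facet normal 0.820 0.268 -0.506
outer loop
vertex 3.665 -1.798 1.948
vertex 3.655 -0.89 2.413
vertex 4.166 -1.67 2.827
endloop
endfacet
facet normal -0.037 -0.986 0.165
outer loop
vertex 3.665 -1.798 1.948
vertex 4.166 -1.67 2.827
vertex 1.885 -1.47 3.507
endloop
endfacet
facet normal 0.820 0.268 -0.506
outer loop
vertex 4.166 -1.67 2.827
vertex 3.655 -0.89 2.413
vertex 4.156 -0.763 3.292
endloop
endfacet
facet normal 0.220 -0.443 0.869
outer loop
vertex 4.166 -1.67 2.827
vertex 4.156 -0.763 3.292
vertex 1.885 -1.47 3.507
endloop
endfacet

endsolid


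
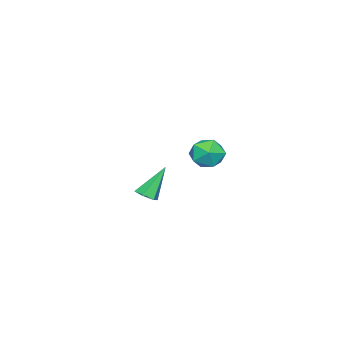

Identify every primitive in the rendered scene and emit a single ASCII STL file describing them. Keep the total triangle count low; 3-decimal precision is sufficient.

solid 
facet normal 0.465 -0.271 -0.843
outer loop
vertex 2.346 2.832 -3.409
vertex 2.082 3.241 -3.686
vertex 2.577 3.341 -3.445
endloop
endfacet
facet normal 0.633 -0.235 0.738
outer loop
vertex 2.346 2.832 -3.409
vertex 2.577 3.341 -3.445
vertex 1.258 3.719 -2.194
endloop
endfacet
facet normal 0.465 -0.269 -0.843
outer loop
vertex 2.577 3.341 -3.445
vertex 2.082 3.241 -3.686
vertex 2.313 3.75 -3.721
endloop
endfacet
facet normal 0.600 0.676 0.428
outer loop
vertex 2.577 3.341 -3.445
vertex 2.313 3.75 -3.721
vertex 1.258 3.719 -2.194
endloop
endfacet
facet normal 0.466 -0.270 -0.843
outer loop
vertex 2.313 3.75 -3.721
vertex 2.082 3.241 -3.686
vertex 1.818 3.65 -3.963
endloop
endfacet
facet normal -0.156 0.984 -0.088
outer loop
vertex 2.313 3.75 -3.721
vertex 1.818 3.65 -3.963
vertex 1.258 3.719 -2.194
endloop
endfacet
facet normal 0.465 -0.271 -0.843
outer loop
vertex 1.818 3.65 -3.963
vertex 2.082 3.241 -3.686
vertex 1.587 3.141 -3.927
endloop
endfacet
facet normal -0.878 0.378 -0.293
outer loop
vertex 1.818 3.65 -3.963
vertex 1.587 3.141 -3.927
vertex 1.258 3.719 -2.194
endloop
endfacet
facet normal 0.465 -0.269 -0.843
outer loop
vertex 1.587 3.141 -3.927
vertex 2.082 3.241 -3.686
vertex 1.851 2.732 -3.651
endloop
endfacet
facet normal -0.845 -0.534 0.018
outer loop
vertex 1.587 3.141 -3.927
vertex 1.851 2.732 -3.651
vertex 1.258 3.719 -2.194
endloop
endfacet
facet normal 0.466 -0.270 -0.843
outer loop
vertex 1.851 2.732 -3.651
vertex 2.082 3.241 -3.686
vertex 2.346 2.832 -3.409
endloop
endfacet
facet normal -0.091 -0.841 0.533
outer loop
vertex 1.851 2.732 -3.651
vertex 2.346 2.832 -3.409
vertex 1.258 3.719 -2.194
endloop
endfacet
facet normal -0.918 0.107 -0.382
outer loop
vertex -4.41 3.315 -4.229
vertex -4.612 2.41 -3.996
vertex -4.789 3.115 -3.374
endloop
endfacet
facet normal -0.674 0.727 -0.129
outer loop
vertex -4.41 3.315 -4.229
vertex -4.789 3.115 -3.374
vertex -4.083 3.757 -3.446
endloop
endfacet
facet normal -0.066 0.880 -0.469
outer loop
vertex -4.41 3.315 -4.229
vertex -4.083 3.757 -3.446
vertex -3.47 3.448 -4.112
endloop
endfacet
facet normal 0.066 0.355 -0.932
outer loop
vertex -4.41 3.315 -4.229
vertex -3.47 3.448 -4.112
vertex -3.797 2.616 -4.452
endloop
endfacet
facet normal -0.461 -0.123 -0.879
outer loop
vertex -4.41 3.315 -4.229
vertex -3.797 2.616 -4.452
vertex -4.612 2.41 -3.996
endloop
endfacet
facet normal -0.524 0.639 0.563
outer loop
vertex -4.083 3.757 -3.446
vertex -4.789 3.115 -3.374
vertex -4.083 3.124 -2.728
endloop
endfacet
facet normal -0.918 -0.366 0.153
outer loop
vertex -4.789 3.115 -3.374
vertex -4.612 2.41 -3.996
vertex -4.41 2.292 -3.068
endloop
endfacet
facet normal -0.178 -0.738 -0.651
outer loop
vertex -4.612 2.41 -3.996
vertex -3.797 2.616 -4.452
vertex -3.797 1.983 -3.734
endloop
endfacet
facet normal 0.674 0.036 -0.738
outer loop
vertex -3.797 2.616 -4.452
vertex -3.47 3.448 -4.112
vertex -3.091 2.625 -3.806
endloop
endfacet
facet normal 0.461 0.887 0.013
outer loop
vertex -3.47 3.448 -4.112
vertex -4.083 3.757 -3.446
vertex -3.268 3.33 -3.184
endloop
endfacet
facet normal -0.066 -0.355 0.932
outer loop
vertex -3.47 2.425 -2.951
vertex -4.083 3.124 -2.728
vertex -4.41 2.292 -3.068
endloop
endfacet
facet normal 0.066 -0.880 0.469
outer loop
vertex -3.47 2.425 -2.951
vertex -4.41 2.292 -3.068
vertex -3.797 1.983 -3.734
endloop
endfacet
facet normal 0.674 -0.727 0.129
outer loop
vertex -3.47 2.425 -2.951
vertex -3.797 1.983 -3.734
vertex -3.091 2.625 -3.806
endloop
endfacet
facet normal 0.918 -0.107 0.382
outer loop
vertex -3.47 2.425 -2.951
vertex -3.091 2.625 -3.806
vertex -3.268 3.33 -3.184
endloop
endfacet
facet normal 0.461 0.123 0.879
outer loop
vertex -3.47 2.425 -2.951
vertex -3.268 3.33 -3.184
vertex -4.083 3.124 -2.728
endloop
endfacet
facet normal -0.674 -0.036 0.738
outer loop
vertex -4.41 2.292 -3.068
vertex -4.083 3.124 -2.728
vertex -4.789 3.115 -3.374
endloop
endfacet
facet normal -0.461 -0.887 -0.013
outer loop
vertex -3.797 1.983 -3.734
vertex -4.41 2.292 -3.068
vertex -4.612 2.41 -3.996
endloop
endfacet
facet normal 0.524 -0.639 -0.563
outer loop
vertex -3.091 2.625 -3.806
vertex -3.797 1.983 -3.734
vertex -3.797 2.616 -4.452
endloop
endfacet
facet normal 0.918 0.366 -0.153
outer loop
vertex -3.268 3.33 -3.184
vertex -3.091 2.625 -3.806
vertex -3.47 3.448 -4.112
endloop
endfacet
facet normal 0.178 0.738 0.651
outer loop
vertex -4.083 3.124 -2.728
vertex -3.268 3.33 -3.184
vertex -4.083 3.757 -3.446
endloop
endfacet

endsolid


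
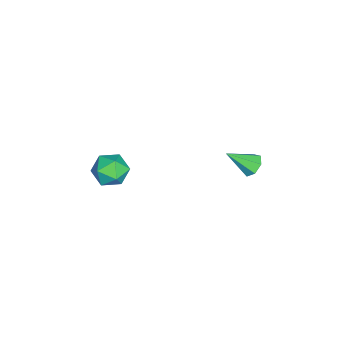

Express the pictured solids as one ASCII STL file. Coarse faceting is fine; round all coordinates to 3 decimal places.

solid 
facet normal -0.223 0.733 -0.642
outer loop
vertex 3.051 1.297 -3.396
vertex 2.555 1.113 -3.434
vertex 2.75 1.47 -3.094
endloop
endfacet
facet normal 0.755 0.277 0.594
outer loop
vertex 3.051 1.297 -3.396
vertex 2.75 1.47 -3.094
vertex 2.845 0.167 -2.606
endloop
endfacet
facet normal -0.224 0.733 -0.642
outer loop
vertex 2.75 1.47 -3.094
vertex 2.555 1.113 -3.434
vertex 2.303 1.374 -3.048
endloop
endfacet
facet normal 0.021 0.352 0.936
outer loop
vertex 2.75 1.47 -3.094
vertex 2.303 1.374 -3.048
vertex 2.845 0.167 -2.606
endloop
endfacet
facet normal -0.225 0.733 -0.642
outer loop
vertex 2.303 1.374 -3.048
vertex 2.555 1.113 -3.434
vertex 2.046 1.081 -3.292
endloop
endfacet
facet normal -0.670 -0.029 0.741
outer loop
vertex 2.303 1.374 -3.048
vertex 2.046 1.081 -3.292
vertex 2.845 0.167 -2.606
endloop
endfacet
facet normal -0.225 0.734 -0.641
outer loop
vertex 2.046 1.081 -3.292
vertex 2.555 1.113 -3.434
vertex 2.172 0.813 -3.643
endloop
endfacet
facet normal -0.799 -0.581 0.157
outer loop
vertex 2.046 1.081 -3.292
vertex 2.172 0.813 -3.643
vertex 2.845 0.167 -2.606
endloop
endfacet
facet normal -0.224 0.733 -0.642
outer loop
vertex 2.172 0.813 -3.643
vertex 2.555 1.113 -3.434
vertex 2.587 0.77 -3.837
endloop
endfacet
facet normal -0.268 -0.886 -0.378
outer loop
vertex 2.172 0.813 -3.643
vertex 2.587 0.77 -3.837
vertex 2.845 0.167 -2.606
endloop
endfacet
facet normal -0.224 0.733 -0.642
outer loop
vertex 2.587 0.77 -3.837
vertex 2.555 1.113 -3.434
vertex 2.978 0.986 -3.727
endloop
endfacet
facet normal 0.525 -0.716 -0.461
outer loop
vertex 2.587 0.77 -3.837
vertex 2.978 0.986 -3.727
vertex 2.845 0.167 -2.606
endloop
endfacet
facet normal -0.223 0.734 -0.641
outer loop
vertex 2.978 0.986 -3.727
vertex 2.555 1.113 -3.434
vertex 3.051 1.297 -3.396
endloop
endfacet
facet normal 0.980 -0.199 -0.029
outer loop
vertex 2.978 0.986 -3.727
vertex 3.051 1.297 -3.396
vertex 2.845 0.167 -2.606
endloop
endfacet
facet normal -0.340 0.647 0.683
outer loop
vertex 3.689 -3.257 -3.452
vertex 3.151 -3.785 -3.219
vertex 3.863 -3.77 -2.879
endloop
endfacet
facet normal 0.357 0.747 0.561
outer loop
vertex 3.689 -3.257 -3.452
vertex 3.863 -3.77 -2.879
vertex 4.396 -3.606 -3.437
endloop
endfacet
facet normal 0.441 0.887 -0.135
outer loop
vertex 3.689 -3.257 -3.452
vertex 4.396 -3.606 -3.437
vertex 4.014 -3.52 -4.121
endloop
endfacet
facet normal -0.202 0.874 -0.442
outer loop
vertex 3.689 -3.257 -3.452
vertex 4.014 -3.52 -4.121
vertex 3.245 -3.63 -3.987
endloop
endfacet
facet normal -0.685 0.726 0.063
outer loop
vertex 3.689 -3.257 -3.452
vertex 3.245 -3.63 -3.987
vertex 3.151 -3.785 -3.219
endloop
endfacet
facet normal 0.696 0.137 0.705
outer loop
vertex 4.396 -3.606 -3.437
vertex 3.863 -3.77 -2.879
vertex 4.295 -4.35 -3.193
endloop
endfacet
facet normal -0.430 -0.025 0.902
outer loop
vertex 3.863 -3.77 -2.879
vertex 3.151 -3.785 -3.219
vertex 3.526 -4.46 -3.059
endloop
endfacet
facet normal -0.990 0.101 -0.101
outer loop
vertex 3.151 -3.785 -3.219
vertex 3.245 -3.63 -3.987
vertex 3.144 -4.374 -3.743
endloop
endfacet
facet normal -0.209 0.341 -0.917
outer loop
vertex 3.245 -3.63 -3.987
vertex 4.014 -3.52 -4.121
vertex 3.677 -4.21 -4.301
endloop
endfacet
facet normal 0.832 0.363 -0.419
outer loop
vertex 4.014 -3.52 -4.121
vertex 4.396 -3.606 -3.437
vertex 4.389 -4.195 -3.961
endloop
endfacet
facet normal 0.202 -0.874 0.442
outer loop
vertex 3.851 -4.723 -3.728
vertex 4.295 -4.35 -3.193
vertex 3.526 -4.46 -3.059
endloop
endfacet
facet normal -0.441 -0.887 0.135
outer loop
vertex 3.851 -4.723 -3.728
vertex 3.526 -4.46 -3.059
vertex 3.144 -4.374 -3.743
endloop
endfacet
facet normal -0.357 -0.747 -0.561
outer loop
vertex 3.851 -4.723 -3.728
vertex 3.144 -4.374 -3.743
vertex 3.677 -4.21 -4.301
endloop
endfacet
facet normal 0.340 -0.647 -0.683
outer loop
vertex 3.851 -4.723 -3.728
vertex 3.677 -4.21 -4.301
vertex 4.389 -4.195 -3.961
endloop
endfacet
facet normal 0.685 -0.726 -0.063
outer loop
vertex 3.851 -4.723 -3.728
vertex 4.389 -4.195 -3.961
vertex 4.295 -4.35 -3.193
endloop
endfacet
facet normal 0.209 -0.341 0.917
outer loop
vertex 3.526 -4.46 -3.059
vertex 4.295 -4.35 -3.193
vertex 3.863 -3.77 -2.879
endloop
endfacet
facet normal -0.832 -0.363 0.419
outer loop
vertex 3.144 -4.374 -3.743
vertex 3.526 -4.46 -3.059
vertex 3.151 -3.785 -3.219
endloop
endfacet
facet normal -0.696 -0.137 -0.705
outer loop
vertex 3.677 -4.21 -4.301
vertex 3.144 -4.374 -3.743
vertex 3.245 -3.63 -3.987
endloop
endfacet
facet normal 0.430 0.025 -0.902
outer loop
vertex 4.389 -4.195 -3.961
vertex 3.677 -4.21 -4.301
vertex 4.014 -3.52 -4.121
endloop
endfacet
facet normal 0.990 -0.101 0.101
outer loop
vertex 4.295 -4.35 -3.193
vertex 4.389 -4.195 -3.961
vertex 4.396 -3.606 -3.437
endloop
endfacet

endsolid


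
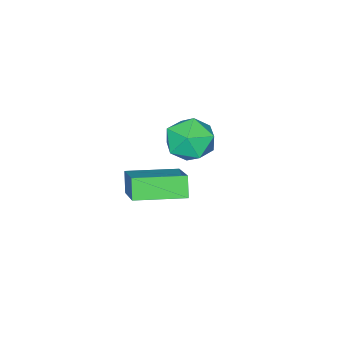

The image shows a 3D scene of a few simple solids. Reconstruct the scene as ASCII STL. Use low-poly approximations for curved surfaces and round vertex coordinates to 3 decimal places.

solid 
facet normal -0.396 -0.371 0.840
outer loop
vertex 2.642 -0.77 1.428
vertex 1.157 0.58 1.324
vertex 1.464 -2.156 0.262
endloop
endfacet
facet normal 0.739 -0.671 0.051
outer loop
vertex 1.843 -1.8 -0.544
vertex 2.642 -0.77 1.428
vertex 1.464 -2.156 0.262
endloop
endfacet
facet normal -0.395 -0.371 0.841
outer loop
vertex 1.464 -2.156 0.262
vertex 1.157 0.58 1.324
vertex -0.022 -0.805 0.159
endloop
endfacet
facet normal -0.546 -0.641 -0.540
outer loop
vertex -0.022 -0.805 0.159
vertex 1.843 -1.8 -0.544
vertex 1.464 -2.156 0.262
endloop
endfacet
facet normal 0.545 0.641 0.540
outer loop
vertex 2.642 -0.77 1.428
vertex 1.536 0.936 0.518
vertex 1.157 0.58 1.324
endloop
endfacet
facet normal 0.738 -0.672 0.052
outer loop
vertex 3.022 -0.415 0.621
vertex 2.642 -0.77 1.428
vertex 1.843 -1.8 -0.544
endloop
endfacet
facet normal 0.546 0.641 0.539
outer loop
vertex 3.022 -0.415 0.621
vertex 1.536 0.936 0.518
vertex 2.642 -0.77 1.428
endloop
endfacet
facet normal -0.739 0.672 -0.051
outer loop
vertex 1.157 0.58 1.324
vertex 1.536 0.936 0.518
vertex -0.022 -0.805 0.159
endloop
endfacet
facet normal -0.546 -0.642 -0.539
outer loop
vertex 0.358 -0.45 -0.648
vertex 1.843 -1.8 -0.544
vertex -0.022 -0.805 0.159
endloop
endfacet
facet normal -0.739 0.672 -0.052
outer loop
vertex -0.022 -0.805 0.159
vertex 1.536 0.936 0.518
vertex 0.358 -0.45 -0.648
endloop
endfacet
facet normal 0.396 0.370 -0.841
outer loop
vertex 0.358 -0.45 -0.648
vertex 3.022 -0.415 0.621
vertex 1.843 -1.8 -0.544
endloop
endfacet
facet normal 0.395 0.371 -0.840
outer loop
vertex 1.536 0.936 0.518
vertex 3.022 -0.415 0.621
vertex 0.358 -0.45 -0.648
endloop
endfacet
facet normal -0.731 -0.332 0.596
outer loop
vertex -3.124 -1.869 0.108
vertex -2.608 -2.865 0.186
vertex -2.373 -2.051 0.927
endloop
endfacet
facet normal -0.641 0.373 0.671
outer loop
vertex -3.124 -1.869 0.108
vertex -2.373 -2.051 0.927
vertex -2.378 -1.07 0.377
endloop
endfacet
facet normal -0.736 0.676 0.033
outer loop
vertex -3.124 -1.869 0.108
vertex -2.378 -1.07 0.377
vertex -2.616 -1.277 -0.703
endloop
endfacet
facet normal -0.885 0.160 -0.438
outer loop
vertex -3.124 -1.869 0.108
vertex -2.616 -1.277 -0.703
vertex -2.758 -2.387 -0.821
endloop
endfacet
facet normal -0.882 -0.464 -0.089
outer loop
vertex -3.124 -1.869 0.108
vertex -2.758 -2.387 -0.821
vertex -2.608 -2.865 0.186
endloop
endfacet
facet normal 0.034 0.489 0.872
outer loop
vertex -2.378 -1.07 0.377
vertex -2.373 -2.051 0.927
vertex -1.402 -1.573 0.621
endloop
endfacet
facet normal -0.112 -0.651 0.751
outer loop
vertex -2.373 -2.051 0.927
vertex -2.608 -2.865 0.186
vertex -1.544 -2.683 0.503
endloop
endfacet
facet normal -0.356 -0.864 -0.357
outer loop
vertex -2.608 -2.865 0.186
vertex -2.758 -2.387 -0.821
vertex -1.782 -2.89 -0.577
endloop
endfacet
facet normal -0.361 0.144 -0.921
outer loop
vertex -2.758 -2.387 -0.821
vertex -2.616 -1.277 -0.703
vertex -1.787 -1.909 -1.127
endloop
endfacet
facet normal -0.119 0.980 -0.161
outer loop
vertex -2.616 -1.277 -0.703
vertex -2.378 -1.07 0.377
vertex -1.552 -1.095 -0.386
endloop
endfacet
facet normal 0.885 -0.160 0.438
outer loop
vertex -1.036 -2.091 -0.308
vertex -1.402 -1.573 0.621
vertex -1.544 -2.683 0.503
endloop
endfacet
facet normal 0.736 -0.676 -0.033
outer loop
vertex -1.036 -2.091 -0.308
vertex -1.544 -2.683 0.503
vertex -1.782 -2.89 -0.577
endloop
endfacet
facet normal 0.641 -0.373 -0.671
outer loop
vertex -1.036 -2.091 -0.308
vertex -1.782 -2.89 -0.577
vertex -1.787 -1.909 -1.127
endloop
endfacet
facet normal 0.731 0.332 -0.596
outer loop
vertex -1.036 -2.091 -0.308
vertex -1.787 -1.909 -1.127
vertex -1.552 -1.095 -0.386
endloop
endfacet
facet normal 0.882 0.464 0.089
outer loop
vertex -1.036 -2.091 -0.308
vertex -1.552 -1.095 -0.386
vertex -1.402 -1.573 0.621
endloop
endfacet
facet normal 0.361 -0.144 0.921
outer loop
vertex -1.544 -2.683 0.503
vertex -1.402 -1.573 0.621
vertex -2.373 -2.051 0.927
endloop
endfacet
facet normal 0.119 -0.980 0.161
outer loop
vertex -1.782 -2.89 -0.577
vertex -1.544 -2.683 0.503
vertex -2.608 -2.865 0.186
endloop
endfacet
facet normal -0.034 -0.489 -0.872
outer loop
vertex -1.787 -1.909 -1.127
vertex -1.782 -2.89 -0.577
vertex -2.758 -2.387 -0.821
endloop
endfacet
facet normal 0.112 0.651 -0.751
outer loop
vertex -1.552 -1.095 -0.386
vertex -1.787 -1.909 -1.127
vertex -2.616 -1.277 -0.703
endloop
endfacet
facet normal 0.356 0.864 0.357
outer loop
vertex -1.402 -1.573 0.621
vertex -1.552 -1.095 -0.386
vertex -2.378 -1.07 0.377
endloop
endfacet

endsolid


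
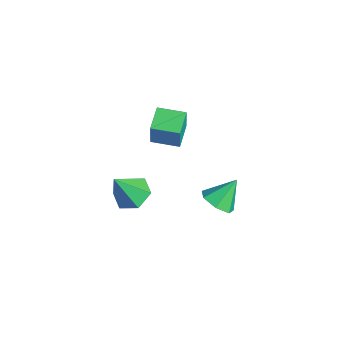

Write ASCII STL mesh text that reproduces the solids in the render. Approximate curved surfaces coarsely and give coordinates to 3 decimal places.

solid 
facet normal 0.088 -0.656 -0.749
outer loop
vertex 0.048 2.337 -3.735
vertex -0.414 1.635 -3.174
vertex -0.824 2.305 -3.809
endloop
endfacet
facet normal -0.016 0.973 -0.231
outer loop
vertex 0.048 2.337 -3.735
vertex -0.824 2.305 -3.809
vertex -0.566 2.765 -1.886
endloop
endfacet
facet normal 0.088 -0.656 -0.749
outer loop
vertex -0.824 2.305 -3.809
vertex -0.414 1.635 -3.174
vertex -1.388 1.769 -3.406
endloop
endfacet
facet normal -0.713 0.697 -0.071
outer loop
vertex -0.824 2.305 -3.809
vertex -1.388 1.769 -3.406
vertex -0.566 2.765 -1.886
endloop
endfacet
facet normal 0.088 -0.656 -0.749
outer loop
vertex -1.388 1.769 -3.406
vertex -0.414 1.635 -3.174
vertex -1.218 1.132 -2.828
endloop
endfacet
facet normal -0.905 0.127 0.406
outer loop
vertex -1.388 1.769 -3.406
vertex -1.218 1.132 -2.828
vertex -0.566 2.765 -1.886
endloop
endfacet
facet normal 0.088 -0.656 -0.749
outer loop
vertex -1.218 1.132 -2.828
vertex -0.414 1.635 -3.174
vertex -0.443 0.874 -2.511
endloop
endfacet
facet normal -0.446 -0.307 0.841
outer loop
vertex -1.218 1.132 -2.828
vertex -0.443 0.874 -2.511
vertex -0.566 2.765 -1.886
endloop
endfacet
facet normal 0.089 -0.656 -0.749
outer loop
vertex -0.443 0.874 -2.511
vertex -0.414 1.635 -3.174
vertex 0.354 1.19 -2.693
endloop
endfacet
facet normal 0.318 -0.279 0.906
outer loop
vertex -0.443 0.874 -2.511
vertex 0.354 1.19 -2.693
vertex -0.566 2.765 -1.886
endloop
endfacet
facet normal 0.089 -0.657 -0.749
outer loop
vertex 0.354 1.19 -2.693
vertex -0.414 1.635 -3.174
vertex 0.573 1.841 -3.238
endloop
endfacet
facet normal 0.811 0.190 0.553
outer loop
vertex 0.354 1.19 -2.693
vertex 0.573 1.841 -3.238
vertex -0.566 2.765 -1.886
endloop
endfacet
facet normal 0.089 -0.657 -0.749
outer loop
vertex 0.573 1.841 -3.238
vertex -0.414 1.635 -3.174
vertex 0.048 2.337 -3.735
endloop
endfacet
facet normal 0.662 0.748 0.047
outer loop
vertex 0.573 1.841 -3.238
vertex 0.048 2.337 -3.735
vertex -0.566 2.765 -1.886
endloop
endfacet
facet normal -0.579 -0.814 0.054
outer loop
vertex -0.751 -1.829 4.154
vertex -1.87 -1.012 4.467
vertex -1.062 -1.704 2.713
endloop
endfacet
facet normal 0.788 -0.576 -0.220
outer loop
vertex -0.21 -0.508 2.633
vertex -0.751 -1.829 4.154
vertex -1.062 -1.704 2.713
endloop
endfacet
facet normal -0.580 -0.813 0.054
outer loop
vertex -1.062 -1.704 2.713
vertex -1.87 -1.012 4.467
vertex -2.18 -0.886 3.025
endloop
endfacet
facet normal -0.210 0.084 -0.974
outer loop
vertex -2.18 -0.886 3.025
vertex -0.21 -0.508 2.633
vertex -1.062 -1.704 2.713
endloop
endfacet
facet normal 0.210 -0.085 0.974
outer loop
vertex -0.751 -1.829 4.154
vertex -1.018 0.184 4.387
vertex -1.87 -1.012 4.467
endloop
endfacet
facet normal 0.788 -0.576 -0.220
outer loop
vertex 0.1 -0.634 4.075
vertex -0.751 -1.829 4.154
vertex -0.21 -0.508 2.633
endloop
endfacet
facet normal 0.210 -0.085 0.974
outer loop
vertex 0.1 -0.634 4.075
vertex -1.018 0.184 4.387
vertex -0.751 -1.829 4.154
endloop
endfacet
facet normal -0.788 0.576 0.220
outer loop
vertex -1.87 -1.012 4.467
vertex -1.018 0.184 4.387
vertex -2.18 -0.886 3.025
endloop
endfacet
facet normal -0.210 0.085 -0.974
outer loop
vertex -1.329 0.309 2.946
vertex -0.21 -0.508 2.633
vertex -2.18 -0.886 3.025
endloop
endfacet
facet normal -0.788 0.575 0.220
outer loop
vertex -2.18 -0.886 3.025
vertex -1.018 0.184 4.387
vertex -1.329 0.309 2.946
endloop
endfacet
facet normal 0.579 0.814 -0.053
outer loop
vertex -1.329 0.309 2.946
vertex 0.1 -0.634 4.075
vertex -0.21 -0.508 2.633
endloop
endfacet
facet normal 0.580 0.813 -0.055
outer loop
vertex -1.018 0.184 4.387
vertex 0.1 -0.634 4.075
vertex -1.329 0.309 2.946
endloop
endfacet
facet normal -0.075 0.487 -0.870
outer loop
vertex -0.12 -2.76 -1.467
vertex -1.167 -2.669 -1.326
vertex -0.515 -1.916 -0.961
endloop
endfacet
facet normal 0.875 0.130 0.466
outer loop
vertex -0.12 -2.76 -1.467
vertex -0.515 -1.916 -0.961
vertex -1.013 -3.671 0.466
endloop
endfacet
facet normal -0.074 0.486 -0.871
outer loop
vertex -0.515 -1.916 -0.961
vertex -1.167 -2.669 -1.326
vertex -1.562 -1.825 -0.821
endloop
endfacet
facet normal 0.157 0.596 0.788
outer loop
vertex -0.515 -1.916 -0.961
vertex -1.562 -1.825 -0.821
vertex -1.013 -3.671 0.466
endloop
endfacet
facet normal -0.074 0.486 -0.871
outer loop
vertex -1.562 -1.825 -0.821
vertex -1.167 -2.669 -1.326
vertex -2.213 -2.577 -1.186
endloop
endfacet
facet normal -0.687 0.267 0.676
outer loop
vertex -1.562 -1.825 -0.821
vertex -2.213 -2.577 -1.186
vertex -1.013 -3.671 0.466
endloop
endfacet
facet normal -0.074 0.487 -0.870
outer loop
vertex -2.213 -2.577 -1.186
vertex -1.167 -2.669 -1.326
vertex -1.818 -3.421 -1.692
endloop
endfacet
facet normal -0.815 -0.527 0.243
outer loop
vertex -2.213 -2.577 -1.186
vertex -1.818 -3.421 -1.692
vertex -1.013 -3.671 0.466
endloop
endfacet
facet normal -0.074 0.487 -0.870
outer loop
vertex -1.818 -3.421 -1.692
vertex -1.167 -2.669 -1.326
vertex -0.771 -3.512 -1.832
endloop
endfacet
facet normal -0.097 -0.992 -0.079
outer loop
vertex -1.818 -3.421 -1.692
vertex -0.771 -3.512 -1.832
vertex -1.013 -3.671 0.466
endloop
endfacet
facet normal -0.075 0.487 -0.870
outer loop
vertex -0.771 -3.512 -1.832
vertex -1.167 -2.669 -1.326
vertex -0.12 -2.76 -1.467
endloop
endfacet
facet normal 0.748 -0.663 0.033
outer loop
vertex -0.771 -3.512 -1.832
vertex -0.12 -2.76 -1.467
vertex -1.013 -3.671 0.466
endloop
endfacet

endsolid
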